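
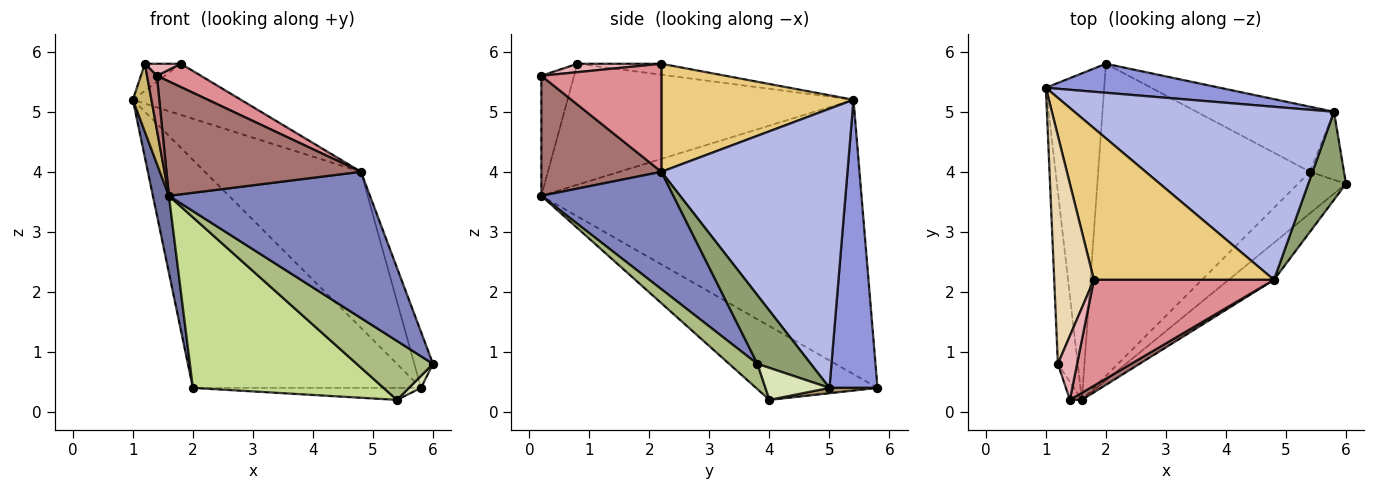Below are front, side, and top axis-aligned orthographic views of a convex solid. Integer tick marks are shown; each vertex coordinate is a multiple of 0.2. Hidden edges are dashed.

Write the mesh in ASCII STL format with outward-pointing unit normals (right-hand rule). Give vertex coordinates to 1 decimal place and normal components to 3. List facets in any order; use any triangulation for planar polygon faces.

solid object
 facet normal -0.977 -0.049 -0.208
  outer loop
   vertex 2.0 5.8 0.4
   vertex 1.6 0.2 3.6
   vertex 1.0 5.4 5.2
  endloop
 endfacet
 facet normal 0.537 -0.818 -0.207
  outer loop
   vertex 4.8 2.2 4.0
   vertex 1.6 0.2 3.6
   vertex 6.0 3.8 0.8
  endloop
 endfacet
 facet normal 0.204 0.971 0.124
  outer loop
   vertex 5.8 5.0 0.4
   vertex 2.0 5.8 0.4
   vertex 1.0 5.4 5.2
  endloop
 endfacet
 facet normal 0.624 0.523 0.580
  outer loop
   vertex 5.8 5.0 0.4
   vertex 1.0 5.4 5.2
   vertex 4.8 2.2 4.0
  endloop
 endfacet
 facet normal 0.838 0.293 0.461
  outer loop
   vertex 5.8 5.0 0.4
   vertex 4.8 2.2 4.0
   vertex 6.0 3.8 0.8
  endloop
 endfacet
 facet normal 0.290 -0.783 -0.551
  outer loop
   vertex 5.4 4.0 0.2
   vertex 6.0 3.8 0.8
   vertex 1.6 0.2 3.6
  endloop
 endfacet
 facet normal -0.292 -0.459 -0.839
  outer loop
   vertex 5.4 4.0 0.2
   vertex 1.6 0.2 3.6
   vertex 2.0 5.8 0.4
  endloop
 endfacet
 facet normal 0.680 -0.127 -0.722
  outer loop
   vertex 5.4 4.0 0.2
   vertex 5.8 5.0 0.4
   vertex 6.0 3.8 0.8
  endloop
 endfacet
 facet normal 0.038 0.181 -0.983
  outer loop
   vertex 5.4 4.0 0.2
   vertex 2.0 5.8 0.4
   vertex 5.8 5.0 0.4
  endloop
 endfacet
 facet normal -0.985 -0.064 -0.162
  outer loop
   vertex 1.2 0.8 5.8
   vertex 1.0 5.4 5.2
   vertex 1.6 0.2 3.6
  endloop
 endfacet
 facet normal 0.494 0.278 0.824
  outer loop
   vertex 1.8 2.2 5.8
   vertex 4.8 2.2 4.0
   vertex 1.0 5.4 5.2
  endloop
 endfacet
 facet normal -0.265 0.113 0.958
  outer loop
   vertex 1.8 2.2 5.8
   vertex 1.0 5.4 5.2
   vertex 1.2 0.8 5.8
  endloop
 endfacet
 facet normal 0.525 -0.850 0.052
  outer loop
   vertex 1.4 0.2 5.6
   vertex 1.6 0.2 3.6
   vertex 4.8 2.2 4.0
  endloop
 endfacet
 facet normal -0.953 -0.286 -0.095
  outer loop
   vertex 1.4 0.2 5.6
   vertex 1.2 0.8 5.8
   vertex 1.6 0.2 3.6
  endloop
 endfacet
 facet normal 0.506 -0.185 0.843
  outer loop
   vertex 1.4 0.2 5.6
   vertex 4.8 2.2 4.0
   vertex 1.8 2.2 5.8
  endloop
 endfacet
 facet normal 0.395 -0.169 0.903
  outer loop
   vertex 1.4 0.2 5.6
   vertex 1.8 2.2 5.8
   vertex 1.2 0.8 5.8
  endloop
 endfacet
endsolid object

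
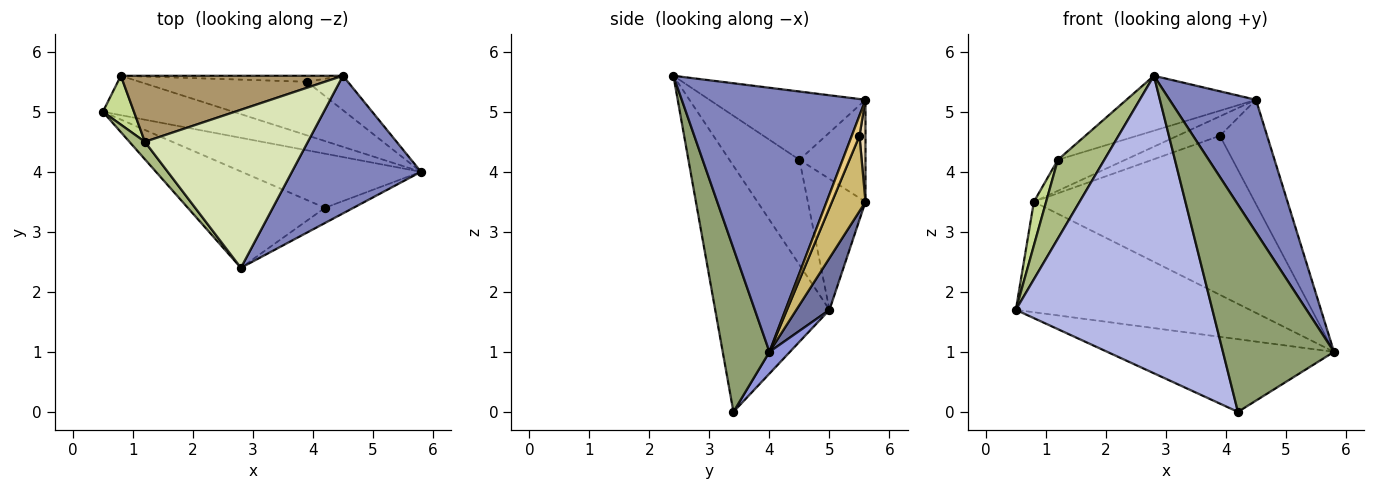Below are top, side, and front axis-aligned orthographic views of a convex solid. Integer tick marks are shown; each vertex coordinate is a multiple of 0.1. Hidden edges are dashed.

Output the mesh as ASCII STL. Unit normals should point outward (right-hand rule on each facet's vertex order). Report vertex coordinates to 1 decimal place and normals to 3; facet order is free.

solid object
 facet normal 0.132 0.934 -0.333
  outer loop
   vertex 0.8 5.6 3.5
   vertex 5.8 4.0 1.0
   vertex 0.5 5.0 1.7
  endloop
 endfacet
 facet normal 0.828 -0.389 0.404
  outer loop
   vertex 4.5 5.6 5.2
   vertex 2.8 2.4 5.6
   vertex 5.8 4.0 1.0
  endloop
 endfacet
 facet normal 0.072 0.800 -0.596
  outer loop
   vertex 4.2 3.4 0.0
   vertex 0.5 5.0 1.7
   vertex 5.8 4.0 1.0
  endloop
 endfacet
 facet normal -0.484 -0.833 -0.270
  outer loop
   vertex 4.2 3.4 0.0
   vertex 2.8 2.4 5.6
   vertex 0.5 5.0 1.7
  endloop
 endfacet
 facet normal 0.387 -0.920 -0.067
  outer loop
   vertex 4.2 3.4 0.0
   vertex 5.8 4.0 1.0
   vertex 2.8 2.4 5.6
  endloop
 endfacet
 facet normal -0.827 -0.549 0.122
  outer loop
   vertex 1.2 4.5 4.2
   vertex 0.5 5.0 1.7
   vertex 2.8 2.4 5.6
  endloop
 endfacet
 facet normal -0.953 -0.202 0.226
  outer loop
   vertex 1.2 4.5 4.2
   vertex 0.8 5.6 3.5
   vertex 0.5 5.0 1.7
  endloop
 endfacet
 facet normal -0.368 0.305 0.878
  outer loop
   vertex 1.2 4.5 4.2
   vertex 2.8 2.4 5.6
   vertex 4.5 5.6 5.2
  endloop
 endfacet
 facet normal -0.384 0.392 0.836
  outer loop
   vertex 1.2 4.5 4.2
   vertex 4.5 5.6 5.2
   vertex 0.8 5.6 3.5
  endloop
 endfacet
 facet normal 0.142 0.938 -0.316
  outer loop
   vertex 3.9 5.5 4.6
   vertex 5.8 4.0 1.0
   vertex 0.8 5.6 3.5
  endloop
 endfacet
 facet normal 0.154 0.938 -0.310
  outer loop
   vertex 3.9 5.5 4.6
   vertex 4.5 5.6 5.2
   vertex 5.8 4.0 1.0
  endloop
 endfacet
 facet normal 0.134 0.947 -0.292
  outer loop
   vertex 3.9 5.5 4.6
   vertex 0.8 5.6 3.5
   vertex 4.5 5.6 5.2
  endloop
 endfacet
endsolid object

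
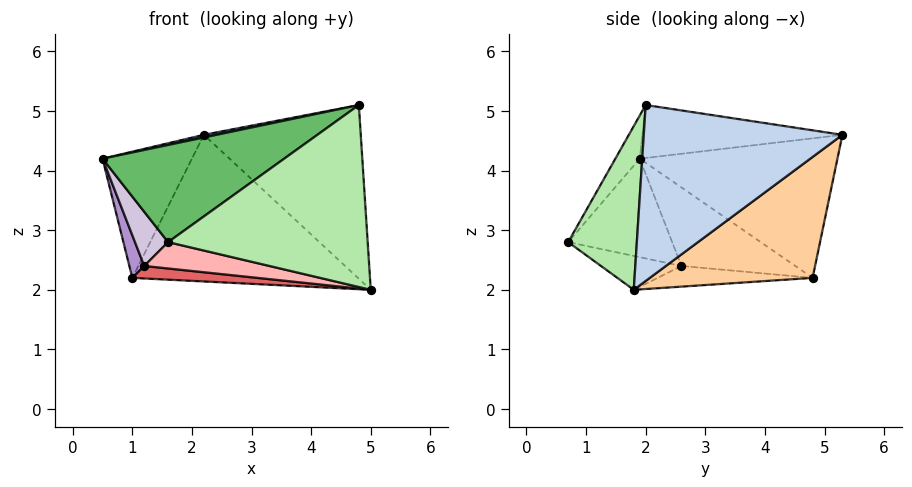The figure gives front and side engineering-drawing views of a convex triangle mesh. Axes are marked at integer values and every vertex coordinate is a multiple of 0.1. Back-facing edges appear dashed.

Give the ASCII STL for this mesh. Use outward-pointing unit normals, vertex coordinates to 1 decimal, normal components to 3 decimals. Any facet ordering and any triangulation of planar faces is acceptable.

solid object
 facet normal -0.205 -0.013 0.979
  outer loop
   vertex 4.8 2.0 5.1
   vertex 2.2 5.3 4.6
   vertex 0.5 1.9 4.2
  endloop
 endfacet
 facet normal 0.785 0.620 0.011
  outer loop
   vertex 4.8 2.0 5.1
   vertex 5.0 1.8 2.0
   vertex 2.2 5.3 4.6
  endloop
 endfacet
 facet normal -0.855 0.387 0.347
  outer loop
   vertex 1.0 4.8 2.2
   vertex 0.5 1.9 4.2
   vertex 2.2 5.3 4.6
  endloop
 endfacet
 facet normal 0.531 0.736 -0.419
  outer loop
   vertex 1.0 4.8 2.2
   vertex 2.2 5.3 4.6
   vertex 5.0 1.8 2.0
  endloop
 endfacet
 facet normal -0.107 -0.795 0.597
  outer loop
   vertex 1.6 0.7 2.8
   vertex 4.8 2.0 5.1
   vertex 0.5 1.9 4.2
  endloop
 endfacet
 facet normal 0.324 -0.942 0.082
  outer loop
   vertex 1.6 0.7 2.8
   vertex 5.0 1.8 2.0
   vertex 4.8 2.0 5.1
  endloop
 endfacet
 facet normal -0.125 -0.101 -0.987
  outer loop
   vertex 1.2 2.6 2.4
   vertex 1.0 4.8 2.2
   vertex 5.0 1.8 2.0
  endloop
 endfacet
 facet normal -0.150 -0.234 -0.961
  outer loop
   vertex 1.2 2.6 2.4
   vertex 5.0 1.8 2.0
   vertex 1.6 0.7 2.8
  endloop
 endfacet
 facet normal -0.909 -0.119 -0.400
  outer loop
   vertex 1.2 2.6 2.4
   vertex 0.5 1.9 4.2
   vertex 1.0 4.8 2.2
  endloop
 endfacet
 facet normal -0.856 -0.273 -0.439
  outer loop
   vertex 1.2 2.6 2.4
   vertex 1.6 0.7 2.8
   vertex 0.5 1.9 4.2
  endloop
 endfacet
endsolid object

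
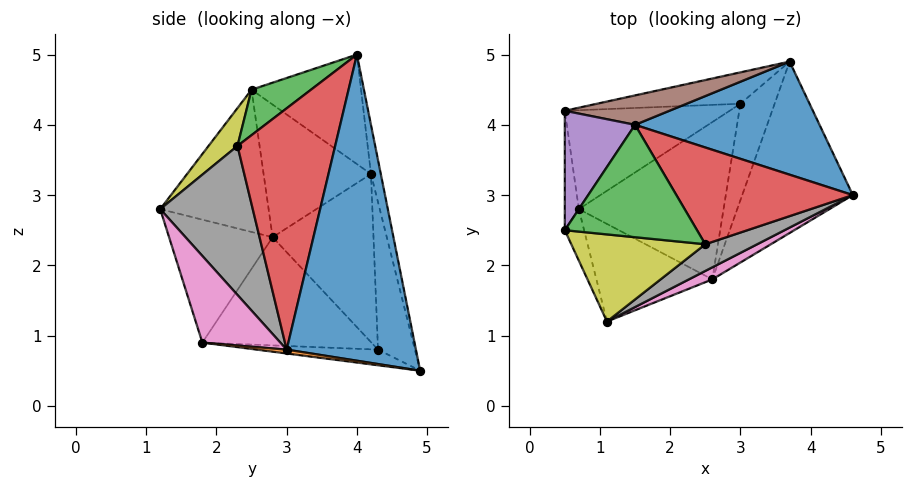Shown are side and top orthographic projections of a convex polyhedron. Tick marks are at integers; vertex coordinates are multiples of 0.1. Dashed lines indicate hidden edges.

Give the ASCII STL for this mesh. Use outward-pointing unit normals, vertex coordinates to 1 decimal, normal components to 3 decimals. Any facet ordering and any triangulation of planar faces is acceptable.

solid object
 facet normal 0.770 0.438 0.464
  outer loop
   vertex 1.5 4.0 5.0
   vertex 4.6 3.0 0.8
   vertex 3.7 4.9 0.5
  endloop
 endfacet
 facet normal 0.034 -0.140 -0.990
  outer loop
   vertex 2.6 1.8 0.9
   vertex 3.7 4.9 0.5
   vertex 4.6 3.0 0.8
  endloop
 endfacet
 facet normal 0.287 -0.470 0.835
  outer loop
   vertex 2.5 2.3 3.7
   vertex 1.5 4.0 5.0
   vertex 0.5 2.5 4.5
  endloop
 endfacet
 facet normal 0.807 0.023 0.590
  outer loop
   vertex 2.5 2.3 3.7
   vertex 4.6 3.0 0.8
   vertex 1.5 4.0 5.0
  endloop
 endfacet
 facet normal -0.787 0.356 0.505
  outer loop
   vertex 0.5 4.2 3.3
   vertex 0.5 2.5 4.5
   vertex 1.5 4.0 5.0
  endloop
 endfacet
 facet normal -0.075 0.984 0.160
  outer loop
   vertex 0.5 4.2 3.3
   vertex 1.5 4.0 5.0
   vertex 3.7 4.9 0.5
  endloop
 endfacet
 facet normal 0.515 -0.846 0.139
  outer loop
   vertex 1.1 1.2 2.8
   vertex 2.6 1.8 0.9
   vertex 4.6 3.0 0.8
  endloop
 endfacet
 facet normal 0.531 -0.827 0.185
  outer loop
   vertex 1.1 1.2 2.8
   vertex 4.6 3.0 0.8
   vertex 2.5 2.3 3.7
  endloop
 endfacet
 facet normal 0.180 -0.750 0.637
  outer loop
   vertex 1.1 1.2 2.8
   vertex 2.5 2.3 3.7
   vertex 0.5 2.5 4.5
  endloop
 endfacet
 facet normal -0.686 -0.333 -0.647
  outer loop
   vertex 0.7 2.8 2.4
   vertex 2.6 1.8 0.9
   vertex 1.1 1.2 2.8
  endloop
 endfacet
 facet normal -0.992 -0.074 -0.105
  outer loop
   vertex 0.7 2.8 2.4
   vertex 0.5 2.5 4.5
   vertex 0.5 4.2 3.3
  endloop
 endfacet
 facet normal -0.954 -0.271 -0.130
  outer loop
   vertex 0.7 2.8 2.4
   vertex 1.1 1.2 2.8
   vertex 0.5 2.5 4.5
  endloop
 endfacet
 facet normal -0.644 0.438 -0.627
  outer loop
   vertex 3.0 4.3 0.8
   vertex 0.5 4.2 3.3
   vertex 3.7 4.9 0.5
  endloop
 endfacet
 facet normal -0.674 0.329 -0.661
  outer loop
   vertex 3.0 4.3 0.8
   vertex 0.7 2.8 2.4
   vertex 0.5 4.2 3.3
  endloop
 endfacet
 facet normal -0.415 0.030 -0.909
  outer loop
   vertex 3.0 4.3 0.8
   vertex 3.7 4.9 0.5
   vertex 2.6 1.8 0.9
  endloop
 endfacet
 facet normal -0.598 0.064 -0.799
  outer loop
   vertex 3.0 4.3 0.8
   vertex 2.6 1.8 0.9
   vertex 0.7 2.8 2.4
  endloop
 endfacet
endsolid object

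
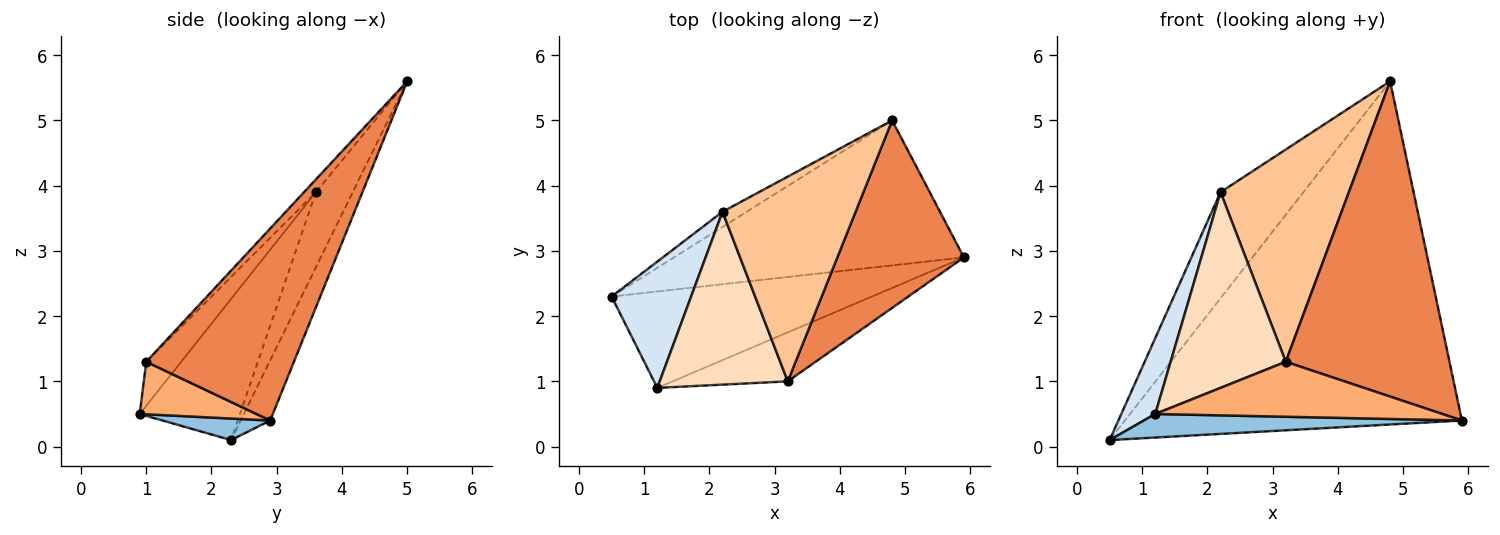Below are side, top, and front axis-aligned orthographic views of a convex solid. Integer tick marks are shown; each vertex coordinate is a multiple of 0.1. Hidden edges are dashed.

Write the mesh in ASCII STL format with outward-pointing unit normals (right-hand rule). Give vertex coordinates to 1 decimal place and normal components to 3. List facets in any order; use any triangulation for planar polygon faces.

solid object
 facet normal -0.080 0.918 -0.388
  outer loop
   vertex 4.8 5.0 5.6
   vertex 5.9 2.9 0.4
   vertex 0.5 2.3 0.1
  endloop
 endfacet
 facet normal 0.080 -0.237 -0.968
  outer loop
   vertex 1.2 0.9 0.5
   vertex 0.5 2.3 0.1
   vertex 5.9 2.9 0.4
  endloop
 endfacet
 facet normal -0.403 0.906 -0.130
  outer loop
   vertex 2.2 3.6 3.9
   vertex 4.8 5.0 5.6
   vertex 0.5 2.3 0.1
  endloop
 endfacet
 facet normal -0.836 -0.283 0.471
  outer loop
   vertex 2.2 3.6 3.9
   vertex 0.5 2.3 0.1
   vertex 1.2 0.9 0.5
  endloop
 endfacet
 facet normal 0.613 -0.679 0.404
  outer loop
   vertex 3.2 1.0 1.3
   vertex 5.9 2.9 0.4
   vertex 4.8 5.0 5.6
  endloop
 endfacet
 facet normal 0.290 -0.714 -0.637
  outer loop
   vertex 3.2 1.0 1.3
   vertex 1.2 0.9 0.5
   vertex 5.9 2.9 0.4
  endloop
 endfacet
 facet normal -0.066 -0.718 0.693
  outer loop
   vertex 3.2 1.0 1.3
   vertex 4.8 5.0 5.6
   vertex 2.2 3.6 3.9
  endloop
 endfacet
 facet normal -0.222 -0.731 0.646
  outer loop
   vertex 3.2 1.0 1.3
   vertex 2.2 3.6 3.9
   vertex 1.2 0.9 0.5
  endloop
 endfacet
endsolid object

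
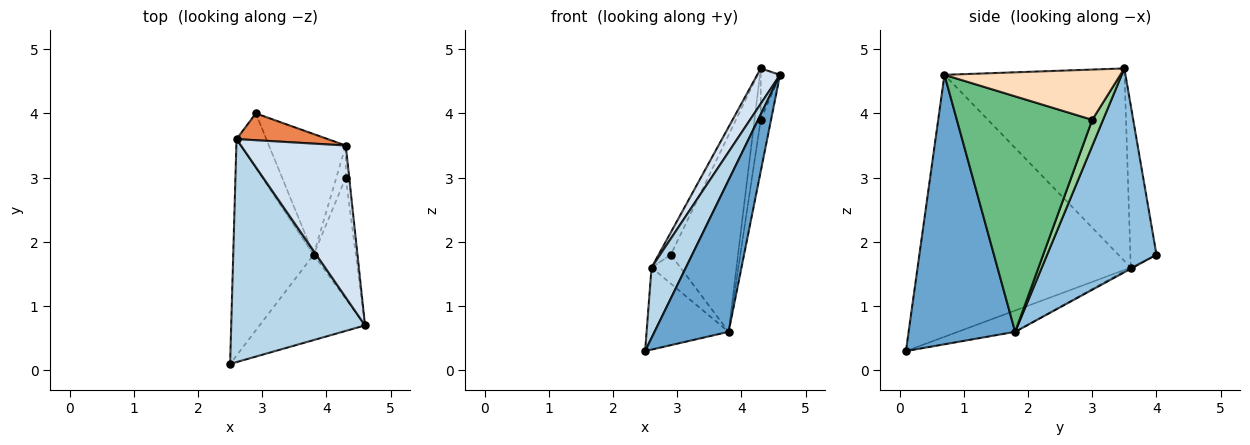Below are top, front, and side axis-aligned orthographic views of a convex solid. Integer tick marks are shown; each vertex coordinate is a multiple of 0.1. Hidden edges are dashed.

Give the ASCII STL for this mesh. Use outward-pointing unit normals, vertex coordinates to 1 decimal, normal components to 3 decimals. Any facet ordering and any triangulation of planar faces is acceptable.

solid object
 facet normal 0.782 -0.544 -0.306
  outer loop
   vertex 3.8 1.8 0.6
   vertex 4.6 0.7 4.6
   vertex 2.5 0.1 0.3
  endloop
 endfacet
 facet normal 0.811 0.499 -0.306
  outer loop
   vertex 3.8 1.8 0.6
   vertex 2.9 4.0 1.8
   vertex 4.3 3.5 4.7
  endloop
 endfacet
 facet normal -0.881 -0.142 0.450
  outer loop
   vertex 2.6 3.6 1.6
   vertex 2.5 0.1 0.3
   vertex 4.6 0.7 4.6
  endloop
 endfacet
 facet normal -0.873 -0.110 0.475
  outer loop
   vertex 2.6 3.6 1.6
   vertex 4.6 0.7 4.6
   vertex 4.3 3.5 4.7
  endloop
 endfacet
 facet normal -0.807 0.378 0.455
  outer loop
   vertex 2.6 3.6 1.6
   vertex 4.3 3.5 4.7
   vertex 2.9 4.0 1.8
  endloop
 endfacet
 facet normal -0.240 0.344 -0.908
  outer loop
   vertex 2.6 3.6 1.6
   vertex 3.8 1.8 0.6
   vertex 2.5 0.1 0.3
  endloop
 endfacet
 facet normal -0.035 0.468 -0.883
  outer loop
   vertex 2.6 3.6 1.6
   vertex 2.9 4.0 1.8
   vertex 3.8 1.8 0.6
  endloop
 endfacet
 facet normal 0.992 0.109 -0.068
  outer loop
   vertex 4.3 3.0 3.9
   vertex 4.3 3.5 4.7
   vertex 4.6 0.7 4.6
  endloop
 endfacet
 facet normal 0.982 0.075 -0.176
  outer loop
   vertex 4.3 3.0 3.9
   vertex 4.6 0.7 4.6
   vertex 3.8 1.8 0.6
  endloop
 endfacet
 facet normal 0.826 0.479 -0.299
  outer loop
   vertex 4.3 3.0 3.9
   vertex 3.8 1.8 0.6
   vertex 4.3 3.5 4.7
  endloop
 endfacet
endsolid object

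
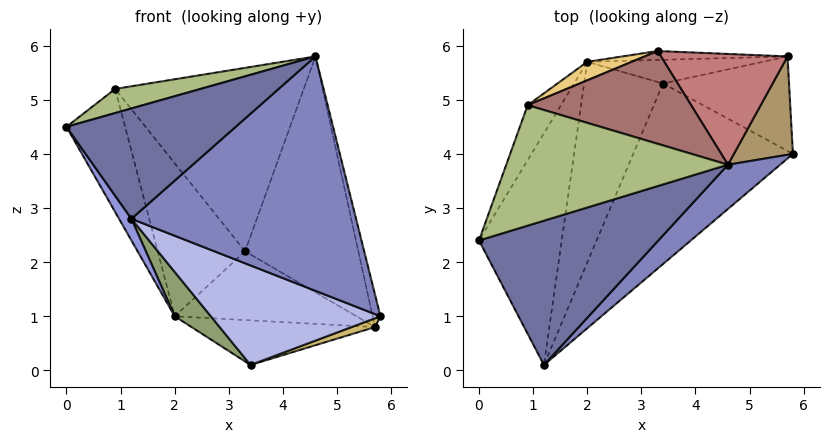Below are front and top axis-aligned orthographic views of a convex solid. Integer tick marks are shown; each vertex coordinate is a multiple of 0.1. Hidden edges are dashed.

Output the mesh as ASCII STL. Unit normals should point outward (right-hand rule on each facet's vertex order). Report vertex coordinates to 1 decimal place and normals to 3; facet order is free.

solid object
 facet normal -0.039 -0.607 0.794
  outer loop
   vertex 4.6 3.8 5.8
   vertex 0.0 2.4 4.5
   vertex 1.2 0.1 2.8
  endloop
 endfacet
 facet normal 0.671 -0.728 0.137
  outer loop
   vertex 4.6 3.8 5.8
   vertex 1.2 0.1 2.8
   vertex 5.8 4.0 1.0
  endloop
 endfacet
 facet normal -0.846 -0.050 -0.530
  outer loop
   vertex 2.0 5.7 1.0
   vertex 1.2 0.1 2.8
   vertex 0.0 2.4 4.5
  endloop
 endfacet
 facet normal 0.067 -0.482 -0.874
  outer loop
   vertex 3.4 5.3 0.1
   vertex 5.8 4.0 1.0
   vertex 1.2 0.1 2.8
  endloop
 endfacet
 facet normal -0.568 -0.177 -0.804
  outer loop
   vertex 3.4 5.3 0.1
   vertex 1.2 0.1 2.8
   vertex 2.0 5.7 1.0
  endloop
 endfacet
 facet normal -0.212 -0.192 0.958
  outer loop
   vertex 0.9 4.9 5.2
   vertex 0.0 2.4 4.5
   vertex 4.6 3.8 5.8
  endloop
 endfacet
 facet normal -0.912 0.375 -0.167
  outer loop
   vertex 0.9 4.9 5.2
   vertex 2.0 5.7 1.0
   vertex 0.0 2.4 4.5
  endloop
 endfacet
 facet normal -0.049 0.882 -0.469
  outer loop
   vertex 5.7 5.8 0.8
   vertex 3.4 5.3 0.1
   vertex 2.0 5.7 1.0
  endloop
 endfacet
 facet normal 0.966 0.081 0.245
  outer loop
   vertex 5.7 5.8 0.8
   vertex 4.6 3.8 5.8
   vertex 5.8 4.0 1.0
  endloop
 endfacet
 facet normal 0.308 -0.088 -0.947
  outer loop
   vertex 5.7 5.8 0.8
   vertex 5.8 4.0 1.0
   vertex 3.4 5.3 0.1
  endloop
 endfacet
 facet normal -0.255 0.960 0.116
  outer loop
   vertex 3.3 5.9 2.2
   vertex 2.0 5.7 1.0
   vertex 0.9 4.9 5.2
  endloop
 endfacet
 facet normal -0.034 0.991 -0.129
  outer loop
   vertex 3.3 5.9 2.2
   vertex 5.7 5.8 0.8
   vertex 2.0 5.7 1.0
  endloop
 endfacet
 facet normal 0.189 0.876 0.443
  outer loop
   vertex 3.3 5.9 2.2
   vertex 0.9 4.9 5.2
   vertex 4.6 3.8 5.8
  endloop
 endfacet
 facet normal 0.275 0.870 0.409
  outer loop
   vertex 3.3 5.9 2.2
   vertex 4.6 3.8 5.8
   vertex 5.7 5.8 0.8
  endloop
 endfacet
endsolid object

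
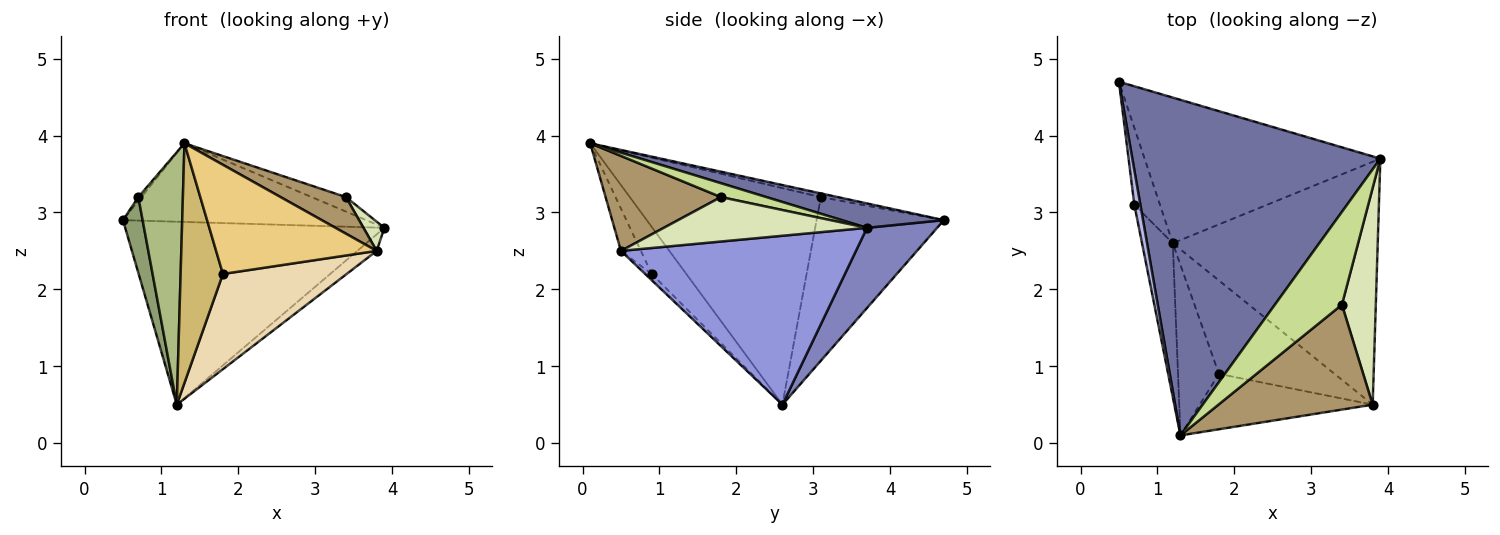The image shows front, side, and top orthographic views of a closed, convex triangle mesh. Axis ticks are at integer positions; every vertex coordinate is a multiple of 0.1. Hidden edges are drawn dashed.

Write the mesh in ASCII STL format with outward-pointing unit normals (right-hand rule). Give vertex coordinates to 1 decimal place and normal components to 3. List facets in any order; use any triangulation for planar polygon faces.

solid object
 facet normal 0.095 0.227 0.969
  outer loop
   vertex 1.3 0.1 3.9
   vertex 3.9 3.7 2.8
   vertex 0.5 4.7 2.9
  endloop
 endfacet
 facet normal 0.207 0.765 -0.609
  outer loop
   vertex 1.2 2.6 0.5
   vertex 0.5 4.7 2.9
   vertex 3.9 3.7 2.8
  endloop
 endfacet
 facet normal 0.635 0.052 -0.771
  outer loop
   vertex 3.8 0.5 2.5
   vertex 1.2 2.6 0.5
   vertex 3.9 3.7 2.8
  endloop
 endfacet
 facet normal -0.519 0.094 0.849
  outer loop
   vertex 0.7 3.1 3.2
   vertex 1.3 0.1 3.9
   vertex 0.5 4.7 2.9
  endloop
 endfacet
 facet normal -0.977 -0.151 -0.153
  outer loop
   vertex 0.7 3.1 3.2
   vertex 0.5 4.7 2.9
   vertex 1.2 2.6 0.5
  endloop
 endfacet
 facet normal -0.965 -0.225 -0.137
  outer loop
   vertex 0.7 3.1 3.2
   vertex 1.2 2.6 0.5
   vertex 1.3 0.1 3.9
  endloop
 endfacet
 facet normal 0.200 0.151 0.968
  outer loop
   vertex 3.4 1.8 3.2
   vertex 3.9 3.7 2.8
   vertex 1.3 0.1 3.9
  endloop
 endfacet
 facet normal 0.793 -0.081 0.604
  outer loop
   vertex 3.4 1.8 3.2
   vertex 3.8 0.5 2.5
   vertex 3.9 3.7 2.8
  endloop
 endfacet
 facet normal 0.503 -0.285 0.816
  outer loop
   vertex 3.4 1.8 3.2
   vertex 1.3 0.1 3.9
   vertex 3.8 0.5 2.5
  endloop
 endfacet
 facet normal -0.555 -0.678 -0.482
  outer loop
   vertex 1.8 0.9 2.2
   vertex 1.3 0.1 3.9
   vertex 1.2 2.6 0.5
  endloop
 endfacet
 facet normal -0.110 -0.887 -0.449
  outer loop
   vertex 1.8 0.9 2.2
   vertex 3.8 0.5 2.5
   vertex 1.3 0.1 3.9
  endloop
 endfacet
 facet normal -0.038 -0.713 -0.700
  outer loop
   vertex 1.8 0.9 2.2
   vertex 1.2 2.6 0.5
   vertex 3.8 0.5 2.5
  endloop
 endfacet
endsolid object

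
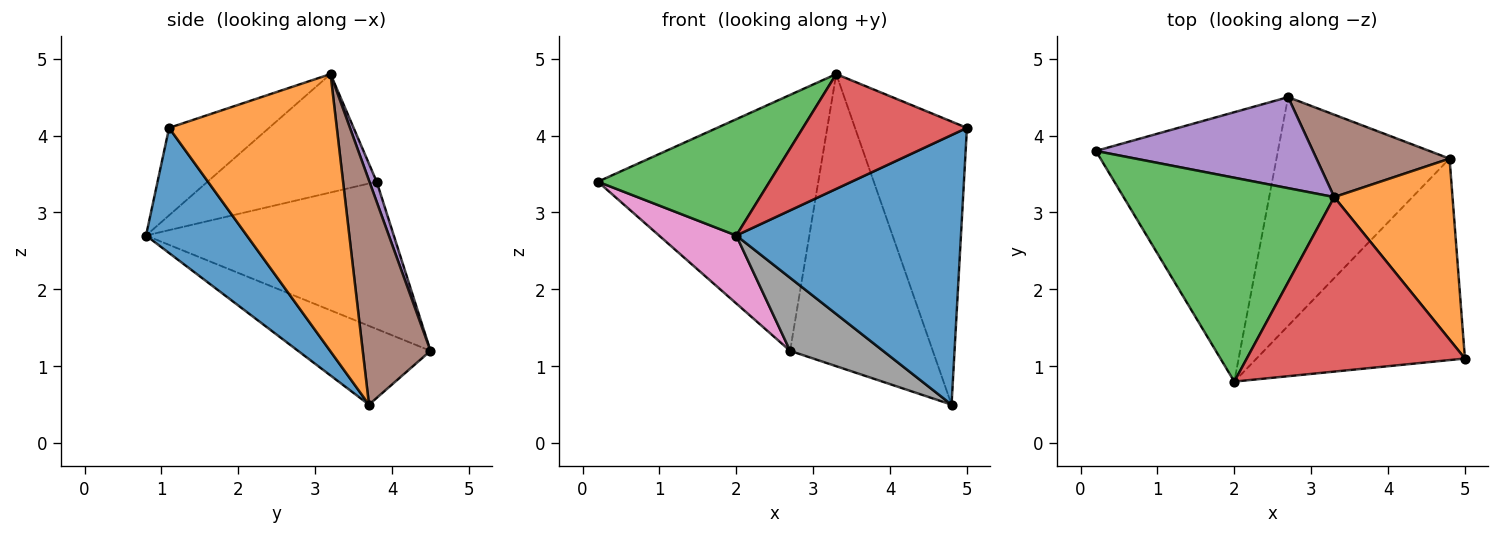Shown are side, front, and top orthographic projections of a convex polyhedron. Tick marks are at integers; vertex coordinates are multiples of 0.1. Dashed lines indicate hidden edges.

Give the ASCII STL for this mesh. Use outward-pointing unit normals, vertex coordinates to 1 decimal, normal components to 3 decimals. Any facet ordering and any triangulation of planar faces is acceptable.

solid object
 facet normal 0.338 -0.754 -0.563
  outer loop
   vertex 2.0 0.8 2.7
   vertex 4.8 3.7 0.5
   vertex 5.0 1.1 4.1
  endloop
 endfacet
 facet normal 0.784 0.523 0.334
  outer loop
   vertex 3.3 3.2 4.8
   vertex 5.0 1.1 4.1
   vertex 4.8 3.7 0.5
  endloop
 endfacet
 facet normal -0.439 -0.445 0.781
  outer loop
   vertex 3.3 3.2 4.8
   vertex 0.2 3.8 3.4
   vertex 2.0 0.8 2.7
  endloop
 endfacet
 facet normal -0.318 -0.521 0.792
  outer loop
   vertex 3.3 3.2 4.8
   vertex 2.0 0.8 2.7
   vertex 5.0 1.1 4.1
  endloop
 endfacet
 facet normal 0.031 0.942 0.335
  outer loop
   vertex 2.7 4.5 1.2
   vertex 0.2 3.8 3.4
   vertex 3.3 3.2 4.8
  endloop
 endfacet
 facet normal 0.416 0.875 0.247
  outer loop
   vertex 2.7 4.5 1.2
   vertex 3.3 3.2 4.8
   vertex 4.8 3.7 0.5
  endloop
 endfacet
 facet normal -0.617 -0.192 -0.763
  outer loop
   vertex 2.7 4.5 1.2
   vertex 2.0 0.8 2.7
   vertex 0.2 3.8 3.4
  endloop
 endfacet
 facet normal -0.398 -0.279 -0.874
  outer loop
   vertex 2.7 4.5 1.2
   vertex 4.8 3.7 0.5
   vertex 2.0 0.8 2.7
  endloop
 endfacet
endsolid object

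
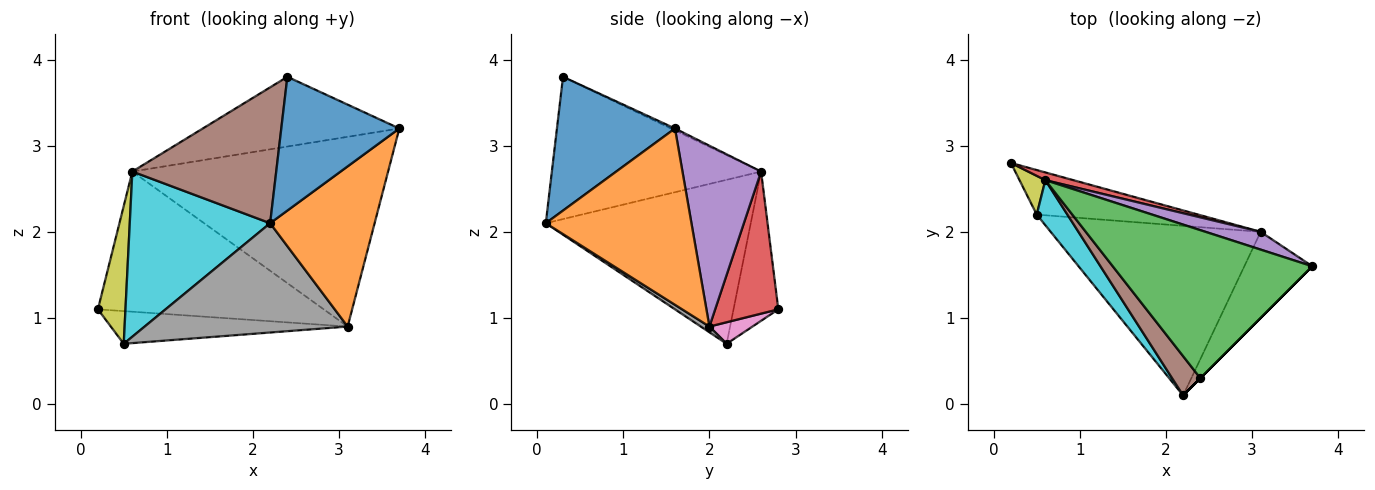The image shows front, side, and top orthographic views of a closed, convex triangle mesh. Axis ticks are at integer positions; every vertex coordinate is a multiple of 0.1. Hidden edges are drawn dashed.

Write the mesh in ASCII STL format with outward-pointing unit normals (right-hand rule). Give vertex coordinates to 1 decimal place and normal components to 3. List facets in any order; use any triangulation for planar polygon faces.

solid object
 facet normal 0.707 -0.707 0.000
  outer loop
   vertex 2.4 0.3 3.8
   vertex 2.2 0.1 2.1
   vertex 3.7 1.6 3.2
  endloop
 endfacet
 facet normal 0.775 -0.556 -0.299
  outer loop
   vertex 3.1 2.0 0.9
   vertex 3.7 1.6 3.2
   vertex 2.2 0.1 2.1
  endloop
 endfacet
 facet normal -0.008 0.426 0.905
  outer loop
   vertex 0.6 2.6 2.7
   vertex 2.4 0.3 3.8
   vertex 3.7 1.6 3.2
  endloop
 endfacet
 facet normal 0.269 0.962 0.053
  outer loop
   vertex 0.6 2.6 2.7
   vertex 3.1 2.0 0.9
   vertex 0.2 2.8 1.1
  endloop
 endfacet
 facet normal 0.293 0.952 0.089
  outer loop
   vertex 0.6 2.6 2.7
   vertex 3.7 1.6 3.2
   vertex 3.1 2.0 0.9
  endloop
 endfacet
 facet normal -0.813 -0.559 0.161
  outer loop
   vertex 0.6 2.6 2.7
   vertex 2.2 0.1 2.1
   vertex 2.4 0.3 3.8
  endloop
 endfacet
 facet normal 0.107 0.588 -0.802
  outer loop
   vertex 0.5 2.2 0.7
   vertex 0.2 2.8 1.1
   vertex 3.1 2.0 0.9
  endloop
 endfacet
 facet normal 0.023 -0.542 -0.840
  outer loop
   vertex 0.5 2.2 0.7
   vertex 3.1 2.0 0.9
   vertex 2.2 0.1 2.1
  endloop
 endfacet
 facet normal -0.843 -0.518 0.146
  outer loop
   vertex 0.5 2.2 0.7
   vertex 0.6 2.6 2.7
   vertex 0.2 2.8 1.1
  endloop
 endfacet
 facet normal -0.815 -0.558 0.152
  outer loop
   vertex 0.5 2.2 0.7
   vertex 2.2 0.1 2.1
   vertex 0.6 2.6 2.7
  endloop
 endfacet
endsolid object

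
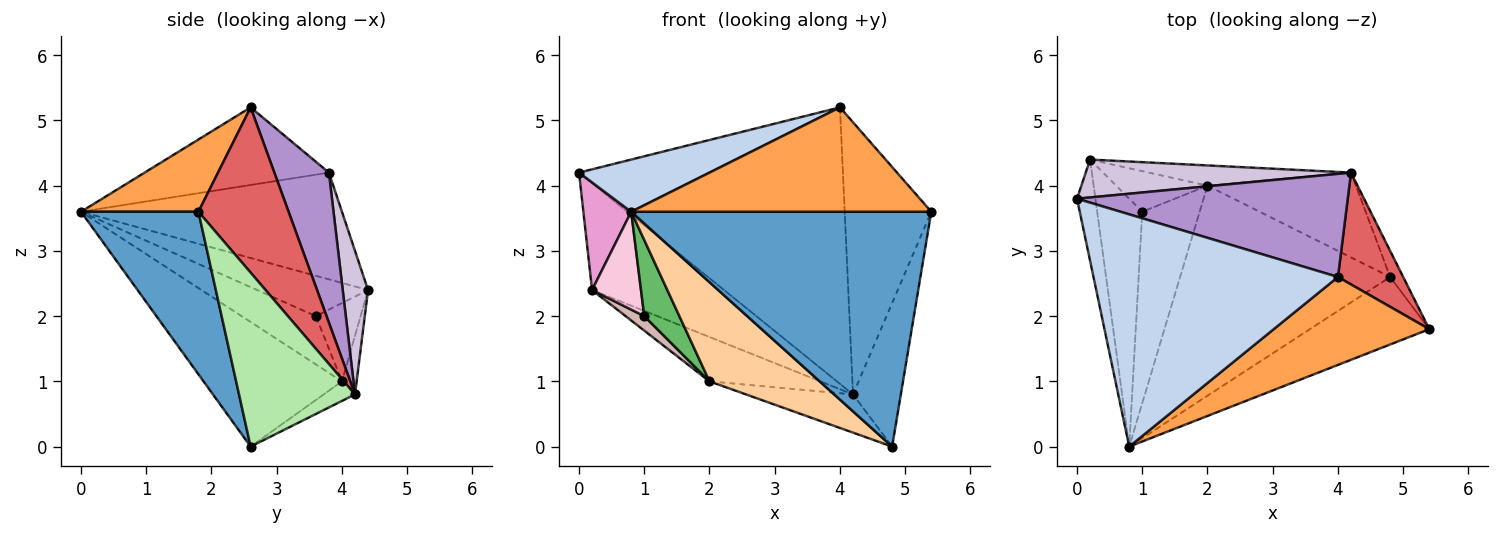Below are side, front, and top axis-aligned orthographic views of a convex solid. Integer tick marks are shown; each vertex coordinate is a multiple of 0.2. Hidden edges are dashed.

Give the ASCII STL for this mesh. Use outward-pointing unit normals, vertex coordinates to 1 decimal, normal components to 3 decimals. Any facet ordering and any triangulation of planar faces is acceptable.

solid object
 facet normal 0.352 -0.900 -0.259
  outer loop
   vertex 4.8 2.6 0.0
   vertex 5.4 1.8 3.6
   vertex 0.8 0.0 3.6
  endloop
 endfacet
 facet normal -0.296 -0.209 0.932
  outer loop
   vertex 4.0 2.6 5.2
   vertex 0.0 3.8 4.2
   vertex 0.8 0.0 3.6
  endloop
 endfacet
 facet normal 0.287 -0.733 0.617
  outer loop
   vertex 4.0 2.6 5.2
   vertex 0.8 0.0 3.6
   vertex 5.4 1.8 3.6
  endloop
 endfacet
 facet normal -0.473 -0.376 -0.797
  outer loop
   vertex 2.0 4.0 1.0
   vertex 4.8 2.6 0.0
   vertex 0.8 0.0 3.6
  endloop
 endfacet
 facet normal -0.616 -0.291 -0.732
  outer loop
   vertex 2.0 4.0 1.0
   vertex 0.8 0.0 3.6
   vertex 1.0 3.6 2.0
  endloop
 endfacet
 facet normal 0.922 0.380 -0.069
  outer loop
   vertex 4.2 4.2 0.8
   vertex 5.4 1.8 3.6
   vertex 4.8 2.6 0.0
  endloop
 endfacet
 facet normal 0.694 0.666 0.274
  outer loop
   vertex 4.2 4.2 0.8
   vertex 4.0 2.6 5.2
   vertex 5.4 1.8 3.6
  endloop
 endfacet
 facet normal -0.119 0.408 -0.905
  outer loop
   vertex 4.2 4.2 0.8
   vertex 4.8 2.6 0.0
   vertex 2.0 4.0 1.0
  endloop
 endfacet
 facet normal 0.190 0.920 0.343
  outer loop
   vertex 4.2 4.2 0.8
   vertex 0.0 3.8 4.2
   vertex 4.0 2.6 5.2
  endloop
 endfacet
 facet normal 0.178 0.927 0.329
  outer loop
   vertex 0.2 4.4 2.4
   vertex 0.0 3.8 4.2
   vertex 4.2 4.2 0.8
  endloop
 endfacet
 facet normal -0.120 0.903 -0.412
  outer loop
   vertex 0.2 4.4 2.4
   vertex 4.2 4.2 0.8
   vertex 2.0 4.0 1.0
  endloop
 endfacet
 facet normal -0.628 -0.262 -0.733
  outer loop
   vertex 0.2 4.4 2.4
   vertex 2.0 4.0 1.0
   vertex 1.0 3.6 2.0
  endloop
 endfacet
 facet normal -0.970 -0.178 -0.167
  outer loop
   vertex 0.2 4.4 2.4
   vertex 0.8 0.0 3.6
   vertex 0.0 3.8 4.2
  endloop
 endfacet
 facet normal -0.640 -0.282 -0.715
  outer loop
   vertex 0.2 4.4 2.4
   vertex 1.0 3.6 2.0
   vertex 0.8 0.0 3.6
  endloop
 endfacet
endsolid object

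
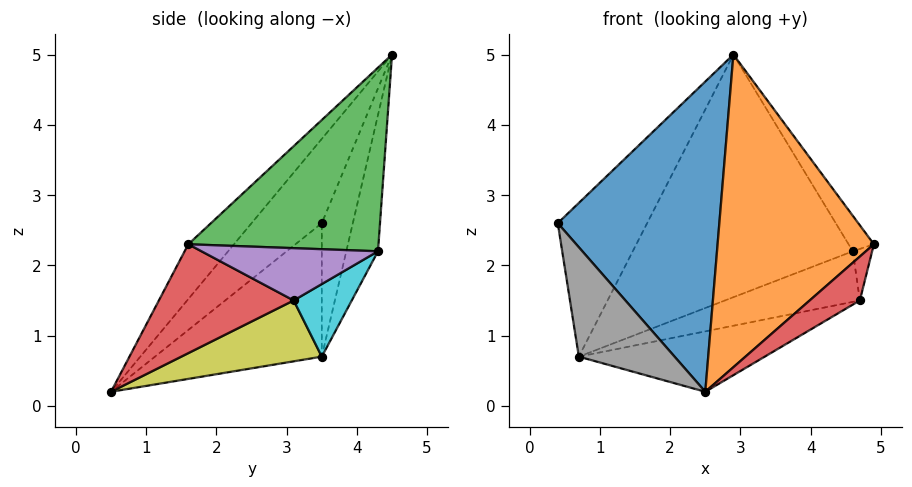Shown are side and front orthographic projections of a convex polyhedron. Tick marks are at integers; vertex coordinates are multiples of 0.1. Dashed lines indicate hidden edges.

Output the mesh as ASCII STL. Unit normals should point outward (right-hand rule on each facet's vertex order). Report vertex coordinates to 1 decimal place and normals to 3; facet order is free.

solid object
 facet normal -0.312 -0.717 0.623
  outer loop
   vertex 2.9 4.5 5.0
   vertex 0.4 3.5 2.6
   vertex 2.5 0.5 0.2
  endloop
 endfacet
 facet normal -0.216 -0.741 0.636
  outer loop
   vertex 2.9 4.5 5.0
   vertex 2.5 0.5 0.2
   vertex 4.9 1.6 2.3
  endloop
 endfacet
 facet normal 0.853 0.114 0.510
  outer loop
   vertex 4.6 4.3 2.2
   vertex 2.9 4.5 5.0
   vertex 4.9 1.6 2.3
  endloop
 endfacet
 facet normal 0.701 -0.261 -0.664
  outer loop
   vertex 4.7 3.1 1.5
   vertex 4.9 1.6 2.3
   vertex 2.5 0.5 0.2
  endloop
 endfacet
 facet normal 0.993 0.109 -0.044
  outer loop
   vertex 4.7 3.1 1.5
   vertex 4.6 4.3 2.2
   vertex 4.9 1.6 2.3
  endloop
 endfacet
 facet normal -0.328 0.943 -0.052
  outer loop
   vertex 0.7 3.5 0.7
   vertex 0.4 3.5 2.6
   vertex 2.9 4.5 5.0
  endloop
 endfacet
 facet normal -0.141 0.978 -0.155
  outer loop
   vertex 0.7 3.5 0.7
   vertex 2.9 4.5 5.0
   vertex 4.6 4.3 2.2
  endloop
 endfacet
 facet normal -0.859 -0.493 -0.136
  outer loop
   vertex 0.7 3.5 0.7
   vertex 2.5 0.5 0.2
   vertex 0.4 3.5 2.6
  endloop
 endfacet
 facet normal 0.215 0.285 -0.934
  outer loop
   vertex 0.7 3.5 0.7
   vertex 4.7 3.1 1.5
   vertex 2.5 0.5 0.2
  endloop
 endfacet
 facet normal 0.218 0.505 -0.835
  outer loop
   vertex 0.7 3.5 0.7
   vertex 4.6 4.3 2.2
   vertex 4.7 3.1 1.5
  endloop
 endfacet
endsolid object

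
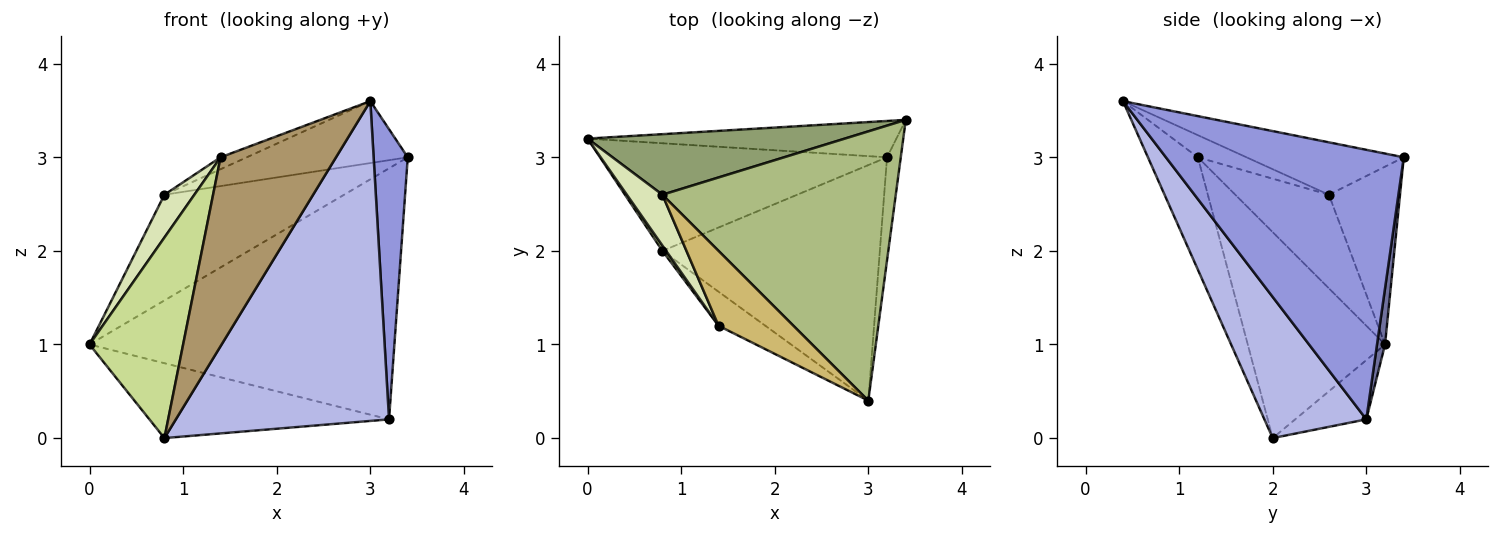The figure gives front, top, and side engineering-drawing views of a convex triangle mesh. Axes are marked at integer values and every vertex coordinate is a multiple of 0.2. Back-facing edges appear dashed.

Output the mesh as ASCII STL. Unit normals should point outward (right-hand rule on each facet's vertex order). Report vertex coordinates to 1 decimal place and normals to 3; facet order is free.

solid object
 facet normal 0.026 0.989 -0.143
  outer loop
   vertex 3.2 3.0 0.2
   vertex 0.0 3.2 1.0
   vertex 3.4 3.4 3.0
  endloop
 endfacet
 facet normal -0.167 0.563 -0.809
  outer loop
   vertex 3.2 3.0 0.2
   vertex 0.8 2.0 0.0
   vertex 0.0 3.2 1.0
  endloop
 endfacet
 facet normal 0.989 -0.142 -0.050
  outer loop
   vertex 3.2 3.0 0.2
   vertex 3.4 3.4 3.0
   vertex 3.0 0.4 3.6
  endloop
 endfacet
 facet normal 0.359 -0.751 -0.553
  outer loop
   vertex 3.2 3.0 0.2
   vertex 3.0 0.4 3.6
   vertex 0.8 2.0 0.0
  endloop
 endfacet
 facet normal -0.325 0.821 0.470
  outer loop
   vertex 0.8 2.6 2.6
   vertex 3.4 3.4 3.0
   vertex 0.0 3.2 1.0
  endloop
 endfacet
 facet normal -0.214 0.219 0.952
  outer loop
   vertex 0.8 2.6 2.6
   vertex 3.0 0.4 3.6
   vertex 3.4 3.4 3.0
  endloop
 endfacet
 facet normal -0.826 -0.563 0.015
  outer loop
   vertex 1.4 1.2 3.0
   vertex 0.0 3.2 1.0
   vertex 0.8 2.0 0.0
  endloop
 endfacet
 facet normal -0.896 -0.287 0.340
  outer loop
   vertex 1.4 1.2 3.0
   vertex 0.8 2.6 2.6
   vertex 0.0 3.2 1.0
  endloop
 endfacet
 facet normal -0.392 -0.906 -0.163
  outer loop
   vertex 1.4 1.2 3.0
   vertex 0.8 2.0 0.0
   vertex 3.0 0.4 3.6
  endloop
 endfacet
 facet normal -0.280 0.151 0.948
  outer loop
   vertex 1.4 1.2 3.0
   vertex 3.0 0.4 3.6
   vertex 0.8 2.6 2.6
  endloop
 endfacet
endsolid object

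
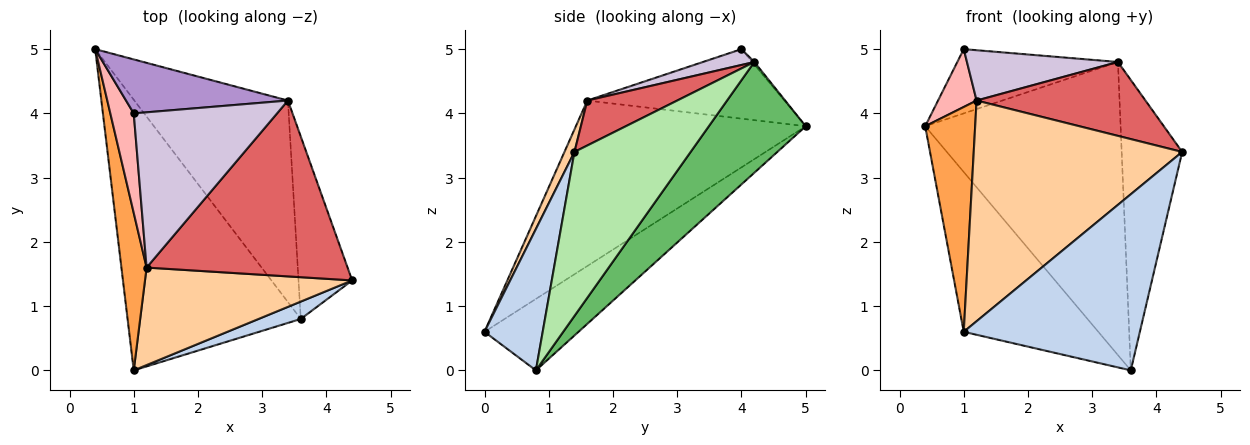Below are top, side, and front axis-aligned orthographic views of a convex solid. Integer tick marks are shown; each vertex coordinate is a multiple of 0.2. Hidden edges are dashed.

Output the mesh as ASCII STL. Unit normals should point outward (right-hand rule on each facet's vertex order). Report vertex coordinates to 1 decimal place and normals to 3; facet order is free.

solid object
 facet normal -0.335 0.479 -0.811
  outer loop
   vertex 3.6 0.8 0.0
   vertex 1.0 0.0 0.6
   vertex 0.4 5.0 3.8
  endloop
 endfacet
 facet normal 0.312 -0.945 0.093
  outer loop
   vertex 3.6 0.8 0.0
   vertex 4.4 1.4 3.4
   vertex 1.0 0.0 0.6
  endloop
 endfacet
 facet normal -0.967 -0.210 0.147
  outer loop
   vertex 1.2 1.6 4.2
   vertex 0.4 5.0 3.8
   vertex 1.0 0.0 0.6
  endloop
 endfacet
 facet normal 0.044 -0.914 0.404
  outer loop
   vertex 1.2 1.6 4.2
   vertex 1.0 0.0 0.6
   vertex 4.4 1.4 3.4
  endloop
 endfacet
 facet normal 0.378 0.763 -0.525
  outer loop
   vertex 3.4 4.2 4.8
   vertex 3.6 0.8 0.0
   vertex 0.4 5.0 3.8
  endloop
 endfacet
 facet normal 0.852 0.444 -0.279
  outer loop
   vertex 3.4 4.2 4.8
   vertex 4.4 1.4 3.4
   vertex 3.6 0.8 0.0
  endloop
 endfacet
 facet normal 0.202 -0.379 0.903
  outer loop
   vertex 3.4 4.2 4.8
   vertex 1.2 1.6 4.2
   vertex 4.4 1.4 3.4
  endloop
 endfacet
 facet normal -0.932 -0.182 0.314
  outer loop
   vertex 1.0 4.0 5.0
   vertex 0.4 5.0 3.8
   vertex 1.2 1.6 4.2
  endloop
 endfacet
 facet normal -0.010 0.766 0.643
  outer loop
   vertex 1.0 4.0 5.0
   vertex 3.4 4.2 4.8
   vertex 0.4 5.0 3.8
  endloop
 endfacet
 facet normal 0.104 -0.307 0.946
  outer loop
   vertex 1.0 4.0 5.0
   vertex 1.2 1.6 4.2
   vertex 3.4 4.2 4.8
  endloop
 endfacet
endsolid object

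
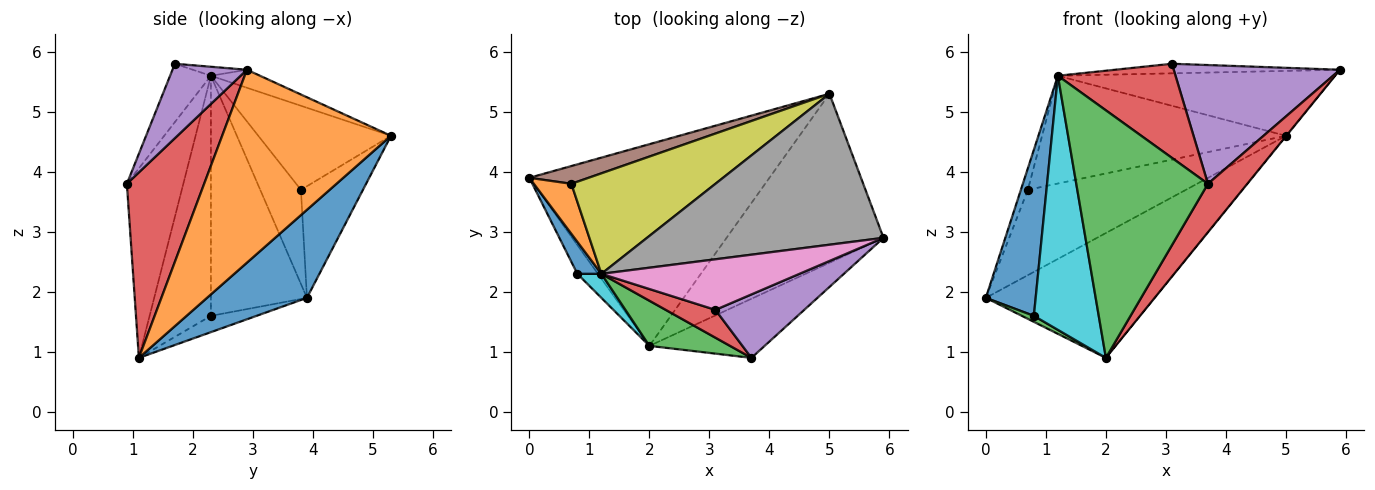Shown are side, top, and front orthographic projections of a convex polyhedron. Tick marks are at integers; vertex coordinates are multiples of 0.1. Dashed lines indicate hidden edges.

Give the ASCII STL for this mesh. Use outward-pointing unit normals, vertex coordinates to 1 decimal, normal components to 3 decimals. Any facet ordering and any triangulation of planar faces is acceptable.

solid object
 facet normal 0.298 0.503 -0.812
  outer loop
   vertex 5.0 5.3 4.6
   vertex 2.0 1.1 0.9
   vertex 0.0 3.9 1.9
  endloop
 endfacet
 facet normal 0.776 0.002 -0.631
  outer loop
   vertex 5.0 5.3 4.6
   vertex 5.9 2.9 5.7
   vertex 2.0 1.1 0.9
  endloop
 endfacet
 facet normal -0.613 -0.161 -0.774
  outer loop
   vertex 0.8 2.3 1.6
   vertex 0.0 3.9 1.9
   vertex 2.0 1.1 0.9
  endloop
 endfacet
 facet normal 0.779 -0.397 -0.484
  outer loop
   vertex 3.7 0.9 3.8
   vertex 2.0 1.1 0.9
   vertex 5.9 2.9 5.7
  endloop
 endfacet
 facet normal 0.367 -0.820 0.438
  outer loop
   vertex 3.7 0.9 3.8
   vertex 5.9 2.9 5.7
   vertex 3.1 1.7 5.8
  endloop
 endfacet
 facet normal -0.359 0.914 0.190
  outer loop
   vertex 0.7 3.8 3.7
   vertex 5.0 5.3 4.6
   vertex 0.0 3.9 1.9
  endloop
 endfacet
 facet normal -0.045 0.186 0.982
  outer loop
   vertex 1.2 2.3 5.6
   vertex 3.1 1.7 5.8
   vertex 5.9 2.9 5.7
  endloop
 endfacet
 facet normal -0.070 0.394 0.917
  outer loop
   vertex 1.2 2.3 5.6
   vertex 5.9 2.9 5.7
   vertex 5.0 5.3 4.6
  endloop
 endfacet
 facet normal -0.370 0.680 0.634
  outer loop
   vertex 1.2 2.3 5.6
   vertex 5.0 5.3 4.6
   vertex 0.7 3.8 3.7
  endloop
 endfacet
 facet normal -0.685 -0.725 0.069
  outer loop
   vertex 1.2 2.3 5.6
   vertex 0.8 2.3 1.6
   vertex 2.0 1.1 0.9
  endloop
 endfacet
 facet normal -0.884 -0.459 0.088
  outer loop
   vertex 1.2 2.3 5.6
   vertex 0.0 3.9 1.9
   vertex 0.8 2.3 1.6
  endloop
 endfacet
 facet normal -0.917 0.157 0.366
  outer loop
   vertex 1.2 2.3 5.6
   vertex 0.7 3.8 3.7
   vertex 0.0 3.9 1.9
  endloop
 endfacet
 facet normal -0.389 -0.906 0.165
  outer loop
   vertex 1.2 2.3 5.6
   vertex 2.0 1.1 0.9
   vertex 3.7 0.9 3.8
  endloop
 endfacet
 facet normal -0.316 -0.910 0.269
  outer loop
   vertex 1.2 2.3 5.6
   vertex 3.7 0.9 3.8
   vertex 3.1 1.7 5.8
  endloop
 endfacet
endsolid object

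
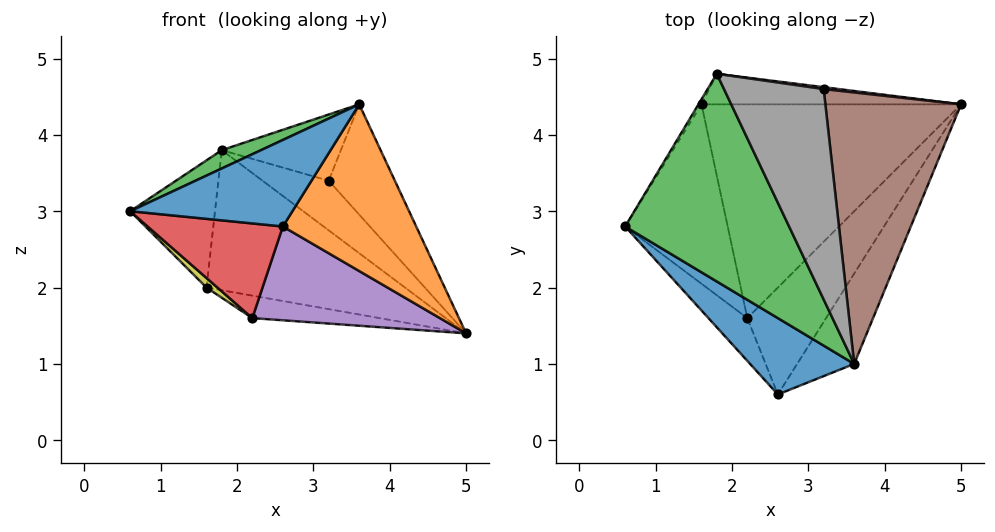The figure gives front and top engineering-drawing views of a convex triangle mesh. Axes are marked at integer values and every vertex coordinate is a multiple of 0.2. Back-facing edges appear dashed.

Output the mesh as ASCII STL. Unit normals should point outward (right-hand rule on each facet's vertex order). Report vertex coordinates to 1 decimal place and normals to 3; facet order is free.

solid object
 facet normal -0.604 -0.597 0.527
  outer loop
   vertex 3.6 1.0 4.4
   vertex 0.6 2.8 3.0
   vertex 2.6 0.6 2.8
  endloop
 endfacet
 facet normal 0.744 -0.587 -0.318
  outer loop
   vertex 3.6 1.0 4.4
   vertex 2.6 0.6 2.8
   vertex 5.0 4.4 1.4
  endloop
 endfacet
 facet normal -0.460 -0.078 0.885
  outer loop
   vertex 1.8 4.8 3.8
   vertex 0.6 2.8 3.0
   vertex 3.6 1.0 4.4
  endloop
 endfacet
 facet normal -0.722 -0.631 -0.285
  outer loop
   vertex 2.2 1.6 1.6
   vertex 2.6 0.6 2.8
   vertex 0.6 2.8 3.0
  endloop
 endfacet
 facet normal 0.518 -0.564 -0.643
  outer loop
   vertex 2.2 1.6 1.6
   vertex 5.0 4.4 1.4
   vertex 2.6 0.6 2.8
  endloop
 endfacet
 facet normal 0.731 0.257 0.632
  outer loop
   vertex 3.2 4.6 3.4
   vertex 3.6 1.0 4.4
   vertex 5.0 4.4 1.4
  endloop
 endfacet
 facet normal 0.152 0.988 0.038
  outer loop
   vertex 3.2 4.6 3.4
   vertex 5.0 4.4 1.4
   vertex 1.8 4.8 3.8
  endloop
 endfacet
 facet normal 0.301 0.286 0.910
  outer loop
   vertex 3.2 4.6 3.4
   vertex 1.8 4.8 3.8
   vertex 3.6 1.0 4.4
  endloop
 endfacet
 facet normal -0.674 -0.039 -0.737
  outer loop
   vertex 1.6 4.4 2.0
   vertex 2.2 1.6 1.6
   vertex 0.6 2.8 3.0
  endloop
 endfacet
 facet normal -0.173 0.103 -0.980
  outer loop
   vertex 1.6 4.4 2.0
   vertex 5.0 4.4 1.4
   vertex 2.2 1.6 1.6
  endloop
 endfacet
 facet normal -0.854 0.520 -0.021
  outer loop
   vertex 1.6 4.4 2.0
   vertex 0.6 2.8 3.0
   vertex 1.8 4.8 3.8
  endloop
 endfacet
 facet normal -0.038 0.976 -0.213
  outer loop
   vertex 1.6 4.4 2.0
   vertex 1.8 4.8 3.8
   vertex 5.0 4.4 1.4
  endloop
 endfacet
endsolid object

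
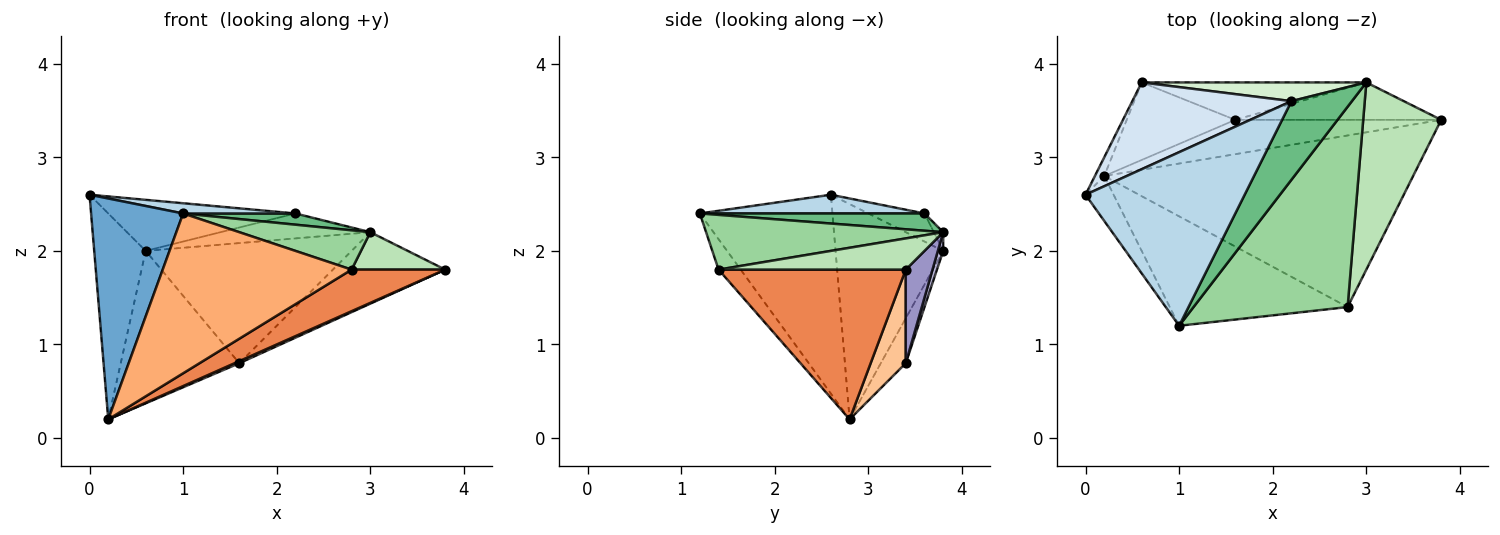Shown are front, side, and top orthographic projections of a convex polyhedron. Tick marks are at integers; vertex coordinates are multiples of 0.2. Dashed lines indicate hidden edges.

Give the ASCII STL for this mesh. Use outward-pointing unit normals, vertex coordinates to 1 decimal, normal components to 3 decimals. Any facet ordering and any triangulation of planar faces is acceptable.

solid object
 facet normal -0.816 -0.566 -0.115
  outer loop
   vertex 0.2 2.8 0.2
   vertex 1.0 1.2 2.4
   vertex 0.0 2.6 2.6
  endloop
 endfacet
 facet normal -0.901 0.431 -0.039
  outer loop
   vertex 0.6 3.8 2.0
   vertex 0.2 2.8 0.2
   vertex 0.0 2.6 2.6
  endloop
 endfacet
 facet normal 0.117 -0.058 0.991
  outer loop
   vertex 2.2 3.6 2.4
   vertex 0.0 2.6 2.6
   vertex 1.0 1.2 2.4
  endloop
 endfacet
 facet normal -0.150 0.501 0.852
  outer loop
   vertex 2.2 3.6 2.4
   vertex 0.6 3.8 2.0
   vertex 0.0 2.6 2.6
  endloop
 endfacet
 facet normal 0.426 -0.213 -0.879
  outer loop
   vertex 2.8 1.4 1.8
   vertex 0.2 2.8 0.2
   vertex 3.8 3.4 1.8
  endloop
 endfacet
 facet normal -0.096 -0.821 -0.562
  outer loop
   vertex 2.8 1.4 1.8
   vertex 1.0 1.2 2.4
   vertex 0.2 2.8 0.2
  endloop
 endfacet
 facet normal 0.413 -0.055 -0.909
  outer loop
   vertex 1.6 3.4 0.8
   vertex 3.8 3.4 1.8
   vertex 0.2 2.8 0.2
  endloop
 endfacet
 facet normal -0.184 0.876 -0.446
  outer loop
   vertex 1.6 3.4 0.8
   vertex 0.2 2.8 0.2
   vertex 0.6 3.8 2.0
  endloop
 endfacet
 facet normal 0.272 -0.136 0.953
  outer loop
   vertex 3.0 3.8 2.2
   vertex 2.2 3.6 2.4
   vertex 1.0 1.2 2.4
  endloop
 endfacet
 facet normal 0.329 -0.182 0.927
  outer loop
   vertex 3.0 3.8 2.2
   vertex 1.0 1.2 2.4
   vertex 2.8 1.4 1.8
  endloop
 endfacet
 facet normal 0.365 -0.183 0.913
  outer loop
   vertex 3.0 3.8 2.2
   vertex 2.8 1.4 1.8
   vertex 3.8 3.4 1.8
  endloop
 endfacet
 facet normal -0.050 0.799 0.599
  outer loop
   vertex 3.0 3.8 2.2
   vertex 0.6 3.8 2.0
   vertex 2.2 3.6 2.4
  endloop
 endfacet
 facet normal 0.206 0.867 -0.454
  outer loop
   vertex 3.0 3.8 2.2
   vertex 3.8 3.4 1.8
   vertex 1.6 3.4 0.8
  endloop
 endfacet
 facet normal 0.025 0.954 -0.297
  outer loop
   vertex 3.0 3.8 2.2
   vertex 1.6 3.4 0.8
   vertex 0.6 3.8 2.0
  endloop
 endfacet
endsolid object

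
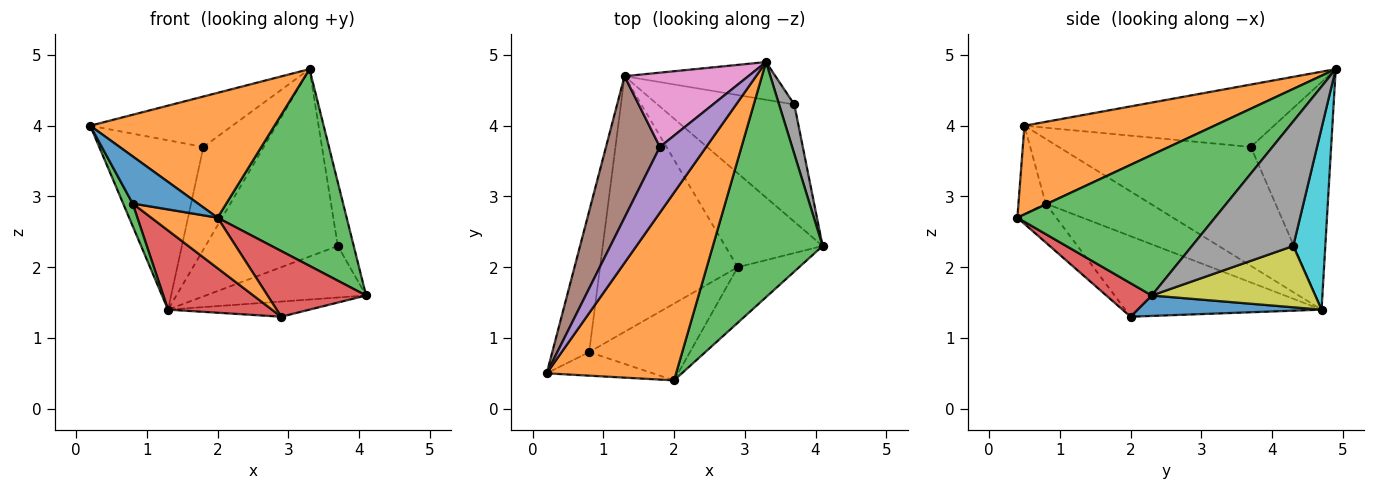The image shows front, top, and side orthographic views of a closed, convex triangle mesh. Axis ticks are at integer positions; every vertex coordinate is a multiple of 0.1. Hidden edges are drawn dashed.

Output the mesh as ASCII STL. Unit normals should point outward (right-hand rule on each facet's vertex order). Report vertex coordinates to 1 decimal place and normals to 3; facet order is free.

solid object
 facet normal 0.203 0.156 -0.967
  outer loop
   vertex 1.3 4.7 1.4
   vertex 4.1 2.3 1.6
   vertex 2.9 2.0 1.3
  endloop
 endfacet
 facet normal 0.496 -0.481 0.723
  outer loop
   vertex 2.0 0.4 2.7
   vertex 3.3 4.9 4.8
   vertex 0.2 0.5 4.0
  endloop
 endfacet
 facet normal 0.701 -0.458 0.547
  outer loop
   vertex 2.0 0.4 2.7
   vertex 4.1 2.3 1.6
   vertex 3.3 4.9 4.8
  endloop
 endfacet
 facet normal 0.332 -0.720 -0.609
  outer loop
   vertex 2.0 0.4 2.7
   vertex 2.9 2.0 1.3
   vertex 4.1 2.3 1.6
  endloop
 endfacet
 facet normal -0.730 0.416 0.542
  outer loop
   vertex 1.8 3.7 3.7
   vertex 0.2 0.5 4.0
   vertex 3.3 4.9 4.8
  endloop
 endfacet
 facet normal -0.817 0.443 0.370
  outer loop
   vertex 1.8 3.7 3.7
   vertex 1.3 4.7 1.4
   vertex 0.2 0.5 4.0
  endloop
 endfacet
 facet normal -0.733 0.551 0.399
  outer loop
   vertex 1.8 3.7 3.7
   vertex 3.3 4.9 4.8
   vertex 1.3 4.7 1.4
  endloop
 endfacet
 facet normal 0.981 0.154 0.120
  outer loop
   vertex 3.7 4.3 2.3
   vertex 3.3 4.9 4.8
   vertex 4.1 2.3 1.6
  endloop
 endfacet
 facet normal 0.380 0.372 -0.847
  outer loop
   vertex 3.7 4.3 2.3
   vertex 4.1 2.3 1.6
   vertex 1.3 4.7 1.4
  endloop
 endfacet
 facet normal 0.231 0.954 -0.192
  outer loop
   vertex 3.7 4.3 2.3
   vertex 1.3 4.7 1.4
   vertex 3.3 4.9 4.8
  endloop
 endfacet
 facet normal -0.349 -0.838 -0.419
  outer loop
   vertex 0.8 0.8 2.9
   vertex 2.0 0.4 2.7
   vertex 0.2 0.5 4.0
  endloop
 endfacet
 facet normal -0.307 -0.523 -0.795
  outer loop
   vertex 0.8 0.8 2.9
   vertex 2.9 2.0 1.3
   vertex 2.0 0.4 2.7
  endloop
 endfacet
 facet normal -0.866 -0.079 -0.494
  outer loop
   vertex 0.8 0.8 2.9
   vertex 0.2 0.5 4.0
   vertex 1.3 4.7 1.4
  endloop
 endfacet
 facet normal -0.488 -0.258 -0.834
  outer loop
   vertex 0.8 0.8 2.9
   vertex 1.3 4.7 1.4
   vertex 2.9 2.0 1.3
  endloop
 endfacet
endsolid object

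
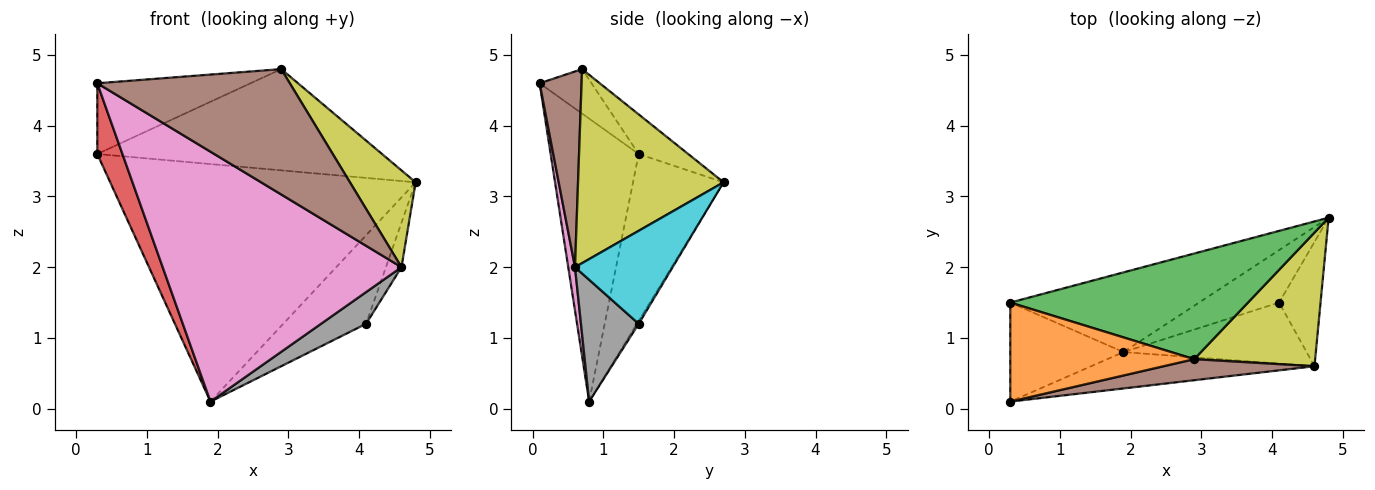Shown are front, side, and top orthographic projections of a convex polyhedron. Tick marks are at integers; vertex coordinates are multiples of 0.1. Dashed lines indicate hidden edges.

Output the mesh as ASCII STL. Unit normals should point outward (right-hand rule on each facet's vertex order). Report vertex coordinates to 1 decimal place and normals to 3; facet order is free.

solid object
 facet normal -0.019 0.860 -0.510
  outer loop
   vertex 4.1 1.5 1.2
   vertex 1.9 0.8 0.1
   vertex 4.8 2.7 3.2
  endloop
 endfacet
 facet normal -0.193 0.570 0.798
  outer loop
   vertex 0.3 1.5 3.6
   vertex 0.3 0.1 4.6
   vertex 2.9 0.7 4.8
  endloop
 endfacet
 facet normal -0.119 0.687 0.717
  outer loop
   vertex 0.3 1.5 3.6
   vertex 2.9 0.7 4.8
   vertex 4.8 2.7 3.2
  endloop
 endfacet
 facet normal -0.897 -0.256 -0.359
  outer loop
   vertex 0.3 1.5 3.6
   vertex 1.9 0.8 0.1
   vertex 0.3 0.1 4.6
  endloop
 endfacet
 facet normal -0.271 0.913 -0.306
  outer loop
   vertex 0.3 1.5 3.6
   vertex 4.8 2.7 3.2
   vertex 1.9 0.8 0.1
  endloop
 endfacet
 facet normal 0.210 -0.964 0.162
  outer loop
   vertex 4.6 0.6 2.0
   vertex 2.9 0.7 4.8
   vertex 0.3 0.1 4.6
  endloop
 endfacet
 facet normal 0.028 -0.989 -0.144
  outer loop
   vertex 4.6 0.6 2.0
   vertex 0.3 0.1 4.6
   vertex 1.9 0.8 0.1
  endloop
 endfacet
 facet normal 0.508 -0.397 -0.764
  outer loop
   vertex 4.6 0.6 2.0
   vertex 1.9 0.8 0.1
   vertex 4.1 1.5 1.2
  endloop
 endfacet
 facet normal 0.793 -0.358 0.494
  outer loop
   vertex 4.6 0.6 2.0
   vertex 4.8 2.7 3.2
   vertex 2.9 0.7 4.8
  endloop
 endfacet
 facet normal 0.904 0.144 -0.403
  outer loop
   vertex 4.6 0.6 2.0
   vertex 4.1 1.5 1.2
   vertex 4.8 2.7 3.2
  endloop
 endfacet
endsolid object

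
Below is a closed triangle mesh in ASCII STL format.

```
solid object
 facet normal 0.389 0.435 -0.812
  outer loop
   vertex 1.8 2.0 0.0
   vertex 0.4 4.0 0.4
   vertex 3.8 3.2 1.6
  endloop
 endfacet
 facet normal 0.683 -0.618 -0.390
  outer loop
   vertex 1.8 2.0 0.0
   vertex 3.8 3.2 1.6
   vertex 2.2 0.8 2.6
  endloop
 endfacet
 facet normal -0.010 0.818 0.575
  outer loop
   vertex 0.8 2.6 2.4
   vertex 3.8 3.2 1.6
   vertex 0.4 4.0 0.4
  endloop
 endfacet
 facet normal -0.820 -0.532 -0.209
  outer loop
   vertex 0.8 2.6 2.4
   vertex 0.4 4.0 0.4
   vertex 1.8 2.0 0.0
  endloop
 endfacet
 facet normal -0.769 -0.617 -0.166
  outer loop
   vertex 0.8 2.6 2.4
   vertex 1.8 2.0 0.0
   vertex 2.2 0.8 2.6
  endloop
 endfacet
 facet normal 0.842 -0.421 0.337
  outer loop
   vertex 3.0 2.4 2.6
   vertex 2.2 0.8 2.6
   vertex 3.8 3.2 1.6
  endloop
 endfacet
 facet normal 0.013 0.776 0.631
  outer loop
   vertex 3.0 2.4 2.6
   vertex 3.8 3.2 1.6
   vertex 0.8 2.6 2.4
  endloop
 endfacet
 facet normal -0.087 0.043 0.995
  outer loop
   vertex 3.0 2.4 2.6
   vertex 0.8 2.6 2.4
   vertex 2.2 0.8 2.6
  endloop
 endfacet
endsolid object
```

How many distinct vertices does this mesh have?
6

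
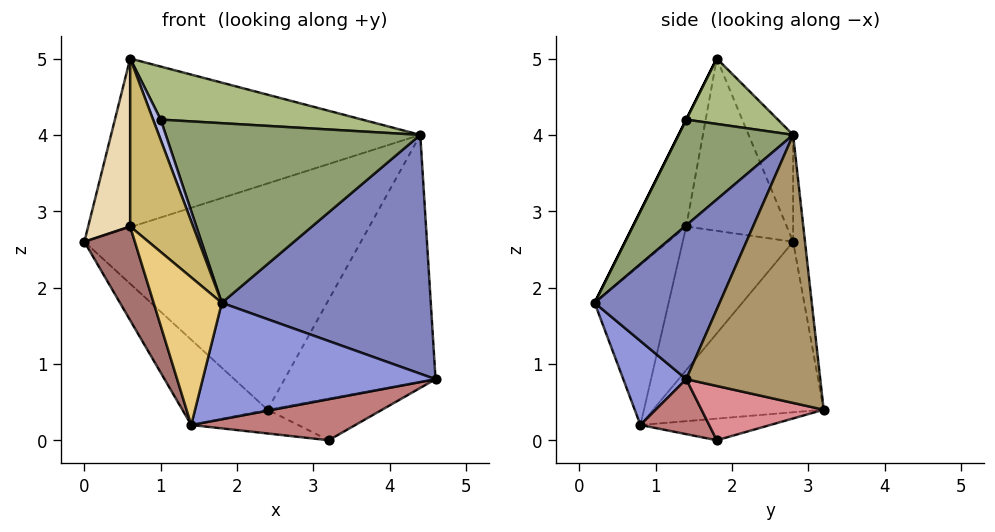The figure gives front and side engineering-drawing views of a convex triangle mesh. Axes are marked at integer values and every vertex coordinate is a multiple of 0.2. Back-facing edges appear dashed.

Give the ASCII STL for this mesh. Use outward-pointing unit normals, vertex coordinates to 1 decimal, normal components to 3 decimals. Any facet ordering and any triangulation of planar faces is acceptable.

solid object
 facet normal -0.130 0.903 0.409
  outer loop
   vertex 4.4 2.8 4.0
   vertex 0.0 2.8 2.6
   vertex 0.6 1.8 5.0
  endloop
 endfacet
 facet normal 0.475 -0.795 0.377
  outer loop
   vertex 4.4 2.8 4.0
   vertex 1.8 0.2 1.8
   vertex 4.6 1.4 0.8
  endloop
 endfacet
 facet normal 0.240 -0.888 -0.393
  outer loop
   vertex 1.4 0.8 0.2
   vertex 4.6 1.4 0.8
   vertex 1.8 0.2 1.8
  endloop
 endfacet
 facet normal 0.000 -0.894 0.447
  outer loop
   vertex 1.0 1.4 4.2
   vertex 0.6 1.8 5.0
   vertex 1.8 0.2 1.8
  endloop
 endfacet
 facet normal 0.353 -0.784 0.510
  outer loop
   vertex 1.0 1.4 4.2
   vertex 1.8 0.2 1.8
   vertex 4.4 2.8 4.0
  endloop
 endfacet
 facet normal 0.345 -0.759 0.552
  outer loop
   vertex 1.0 1.4 4.2
   vertex 4.4 2.8 4.0
   vertex 0.6 1.8 5.0
  endloop
 endfacet
 facet normal -0.667 0.333 -0.667
  outer loop
   vertex 2.4 3.2 0.4
   vertex 1.4 0.8 0.2
   vertex 0.0 2.8 2.6
  endloop
 endfacet
 facet normal -0.043 0.990 0.134
  outer loop
   vertex 2.4 3.2 0.4
   vertex 0.0 2.8 2.6
   vertex 4.4 2.8 4.0
  endloop
 endfacet
 facet normal 0.638 0.719 -0.275
  outer loop
   vertex 2.4 3.2 0.4
   vertex 4.4 2.8 4.0
   vertex 4.6 1.4 0.8
  endloop
 endfacet
 facet normal -0.641 -0.755 0.137
  outer loop
   vertex 0.6 1.4 2.8
   vertex 1.8 0.2 1.8
   vertex 0.6 1.8 5.0
  endloop
 endfacet
 facet normal -0.734 -0.676 -0.070
  outer loop
   vertex 0.6 1.4 2.8
   vertex 1.4 0.8 0.2
   vertex 1.8 0.2 1.8
  endloop
 endfacet
 facet normal -0.920 -0.385 0.070
  outer loop
   vertex 0.6 1.4 2.8
   vertex 0.6 1.8 5.0
   vertex 0.0 2.8 2.6
  endloop
 endfacet
 facet normal -0.894 -0.409 -0.181
  outer loop
   vertex 0.6 1.4 2.8
   vertex 0.0 2.8 2.6
   vertex 1.4 0.8 0.2
  endloop
 endfacet
 facet normal 0.255 -0.609 -0.751
  outer loop
   vertex 3.2 1.8 0.0
   vertex 4.6 1.4 0.8
   vertex 1.4 0.8 0.2
  endloop
 endfacet
 facet normal 0.533 0.500 -0.683
  outer loop
   vertex 3.2 1.8 0.0
   vertex 2.4 3.2 0.4
   vertex 4.6 1.4 0.8
  endloop
 endfacet
 facet normal -0.198 0.163 -0.967
  outer loop
   vertex 3.2 1.8 0.0
   vertex 1.4 0.8 0.2
   vertex 2.4 3.2 0.4
  endloop
 endfacet
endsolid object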